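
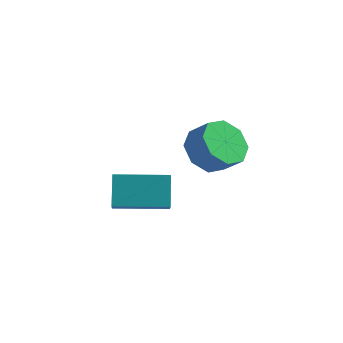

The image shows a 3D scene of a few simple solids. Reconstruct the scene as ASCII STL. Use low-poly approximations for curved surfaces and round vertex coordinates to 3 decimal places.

solid 
facet normal -0.730 0.087 -0.678
outer loop
vertex 3.734 1.348 -0.572
vertex 3.169 0.646 -0.053
vertex 3.264 1.681 -0.023
endloop
endfacet
facet normal 0.343 0.904 -0.255
outer loop
vertex 3.734 1.348 -0.572
vertex 3.264 1.681 -0.023
vertex 4.516 1.256 0.153
endloop
endfacet
facet normal 0.343 0.904 -0.254
outer loop
vertex 4.516 1.256 0.153
vertex 3.264 1.681 -0.023
vertex 4.045 1.589 0.702
endloop
endfacet
facet normal 0.730 -0.085 0.678
outer loop
vertex 4.516 1.256 0.153
vertex 4.045 1.589 0.702
vertex 3.951 0.554 0.673
endloop
endfacet
facet normal -0.730 0.087 -0.678
outer loop
vertex 3.264 1.681 -0.023
vertex 3.169 0.646 -0.053
vertex 2.738 1.408 0.508
endloop
endfacet
facet normal -0.175 0.935 0.307
outer loop
vertex 3.264 1.681 -0.023
vertex 2.738 1.408 0.508
vertex 4.045 1.589 0.702
endloop
endfacet
facet normal -0.175 0.935 0.307
outer loop
vertex 4.045 1.589 0.702
vertex 2.738 1.408 0.508
vertex 3.519 1.316 1.234
endloop
endfacet
facet normal 0.730 -0.085 0.678
outer loop
vertex 4.045 1.589 0.702
vertex 3.519 1.316 1.234
vertex 3.951 0.554 0.673
endloop
endfacet
facet normal -0.730 0.086 -0.678
outer loop
vertex 2.738 1.408 0.508
vertex 3.169 0.646 -0.053
vertex 2.465 0.689 0.711
endloop
endfacet
facet normal -0.591 0.419 0.689
outer loop
vertex 2.738 1.408 0.508
vertex 2.465 0.689 0.711
vertex 3.519 1.316 1.234
endloop
endfacet
facet normal -0.591 0.419 0.689
outer loop
vertex 3.519 1.316 1.234
vertex 2.465 0.689 0.711
vertex 3.246 0.597 1.437
endloop
endfacet
facet normal 0.730 -0.086 0.678
outer loop
vertex 3.519 1.316 1.234
vertex 3.246 0.597 1.437
vertex 3.951 0.554 0.673
endloop
endfacet
facet normal -0.730 0.086 -0.678
outer loop
vertex 2.465 0.689 0.711
vertex 3.169 0.646 -0.053
vertex 2.604 -0.056 0.467
endloop
endfacet
facet normal -0.661 -0.342 0.668
outer loop
vertex 2.465 0.689 0.711
vertex 2.604 -0.056 0.467
vertex 3.246 0.597 1.437
endloop
endfacet
facet normal -0.660 -0.344 0.668
outer loop
vertex 3.246 0.597 1.437
vertex 2.604 -0.056 0.467
vertex 3.386 -0.148 1.192
endloop
endfacet
facet normal 0.730 -0.086 0.678
outer loop
vertex 3.246 0.597 1.437
vertex 3.386 -0.148 1.192
vertex 3.951 0.554 0.673
endloop
endfacet
facet normal -0.730 0.085 -0.678
outer loop
vertex 2.604 -0.056 0.467
vertex 3.169 0.646 -0.053
vertex 3.075 -0.389 -0.082
endloop
endfacet
facet normal -0.343 -0.904 0.255
outer loop
vertex 2.604 -0.056 0.467
vertex 3.075 -0.389 -0.082
vertex 3.386 -0.148 1.192
endloop
endfacet
facet normal -0.343 -0.904 0.255
outer loop
vertex 3.386 -0.148 1.192
vertex 3.075 -0.389 -0.082
vertex 3.856 -0.481 0.643
endloop
endfacet
facet normal 0.730 -0.087 0.678
outer loop
vertex 3.386 -0.148 1.192
vertex 3.856 -0.481 0.643
vertex 3.951 0.554 0.673
endloop
endfacet
facet normal -0.730 0.085 -0.678
outer loop
vertex 3.075 -0.389 -0.082
vertex 3.169 0.646 -0.053
vertex 3.601 -0.116 -0.614
endloop
endfacet
facet normal 0.175 -0.935 -0.307
outer loop
vertex 3.075 -0.389 -0.082
vertex 3.601 -0.116 -0.614
vertex 3.856 -0.481 0.643
endloop
endfacet
facet normal 0.175 -0.935 -0.307
outer loop
vertex 3.856 -0.481 0.643
vertex 3.601 -0.116 -0.614
vertex 4.382 -0.208 0.112
endloop
endfacet
facet normal 0.730 -0.087 0.678
outer loop
vertex 3.856 -0.481 0.643
vertex 4.382 -0.208 0.112
vertex 3.951 0.554 0.673
endloop
endfacet
facet normal -0.730 0.086 -0.678
outer loop
vertex 3.601 -0.116 -0.614
vertex 3.169 0.646 -0.053
vertex 3.874 0.603 -0.817
endloop
endfacet
facet normal 0.591 -0.419 -0.689
outer loop
vertex 3.601 -0.116 -0.614
vertex 3.874 0.603 -0.817
vertex 4.382 -0.208 0.112
endloop
endfacet
facet normal 0.591 -0.419 -0.689
outer loop
vertex 4.382 -0.208 0.112
vertex 3.874 0.603 -0.817
vertex 4.655 0.511 -0.091
endloop
endfacet
facet normal 0.730 -0.086 0.678
outer loop
vertex 4.382 -0.208 0.112
vertex 4.655 0.511 -0.091
vertex 3.951 0.554 0.673
endloop
endfacet
facet normal -0.730 0.086 -0.678
outer loop
vertex 3.874 0.603 -0.817
vertex 3.169 0.646 -0.053
vertex 3.734 1.348 -0.572
endloop
endfacet
facet normal 0.661 0.344 -0.667
outer loop
vertex 3.874 0.603 -0.817
vertex 3.734 1.348 -0.572
vertex 4.655 0.511 -0.091
endloop
endfacet
facet normal 0.660 0.342 -0.669
outer loop
vertex 4.655 0.511 -0.091
vertex 3.734 1.348 -0.572
vertex 4.516 1.256 0.153
endloop
endfacet
facet normal 0.730 -0.086 0.678
outer loop
vertex 4.655 0.511 -0.091
vertex 4.516 1.256 0.153
vertex 3.951 0.554 0.673
endloop
endfacet
facet normal -0.894 -0.448 0.022
outer loop
vertex 1.887 -4.121 -0.373
vertex 1.526 -3.351 0.65
vertex 1.465 -3.316 -1.127
endloop
endfacet
facet normal 0.271 -0.578 -0.769
outer loop
vertex 3.234 -2.429 -1.17
vertex 1.887 -4.121 -0.373
vertex 1.465 -3.316 -1.127
endloop
endfacet
facet normal -0.894 -0.449 0.022
outer loop
vertex 1.465 -3.316 -1.127
vertex 1.526 -3.351 0.65
vertex 1.104 -2.547 -0.103
endloop
endfacet
facet normal -0.357 0.682 -0.638
outer loop
vertex 1.104 -2.547 -0.103
vertex 3.234 -2.429 -1.17
vertex 1.465 -3.316 -1.127
endloop
endfacet
facet normal 0.357 -0.681 0.639
outer loop
vertex 1.887 -4.121 -0.373
vertex 3.295 -2.464 0.607
vertex 1.526 -3.351 0.65
endloop
endfacet
facet normal 0.271 -0.578 -0.769
outer loop
vertex 3.656 -3.233 -0.417
vertex 1.887 -4.121 -0.373
vertex 3.234 -2.429 -1.17
endloop
endfacet
facet normal 0.358 -0.682 0.638
outer loop
vertex 3.656 -3.233 -0.417
vertex 3.295 -2.464 0.607
vertex 1.887 -4.121 -0.373
endloop
endfacet
facet normal -0.271 0.578 0.769
outer loop
vertex 1.526 -3.351 0.65
vertex 3.295 -2.464 0.607
vertex 1.104 -2.547 -0.103
endloop
endfacet
facet normal -0.358 0.681 -0.639
outer loop
vertex 2.873 -1.659 -0.147
vertex 3.234 -2.429 -1.17
vertex 1.104 -2.547 -0.103
endloop
endfacet
facet normal -0.271 0.578 0.769
outer loop
vertex 1.104 -2.547 -0.103
vertex 3.295 -2.464 0.607
vertex 2.873 -1.659 -0.147
endloop
endfacet
facet normal 0.894 0.448 -0.022
outer loop
vertex 2.873 -1.659 -0.147
vertex 3.656 -3.233 -0.417
vertex 3.234 -2.429 -1.17
endloop
endfacet
facet normal 0.894 0.448 -0.022
outer loop
vertex 3.295 -2.464 0.607
vertex 3.656 -3.233 -0.417
vertex 2.873 -1.659 -0.147
endloop
endfacet

endsolid


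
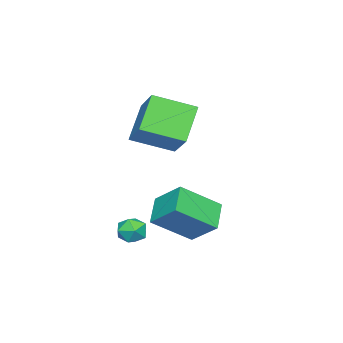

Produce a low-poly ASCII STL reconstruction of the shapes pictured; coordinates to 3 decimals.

solid 
facet normal -0.683 -0.071 0.727
outer loop
vertex -1.216 -4.326 3.424
vertex -0.132 -3.258 4.546
vertex -2.121 -2.681 2.734
endloop
endfacet
facet normal -0.574 -0.565 -0.593
outer loop
vertex -0.768 -2.542 1.294
vertex -1.216 -4.326 3.424
vertex -2.121 -2.681 2.734
endloop
endfacet
facet normal -0.683 -0.070 0.727
outer loop
vertex -2.121 -2.681 2.734
vertex -0.132 -3.258 4.546
vertex -1.037 -1.614 3.855
endloop
endfacet
facet normal -0.452 0.822 -0.345
outer loop
vertex -1.037 -1.614 3.855
vertex -0.768 -2.542 1.294
vertex -2.121 -2.681 2.734
endloop
endfacet
facet normal 0.452 -0.822 0.346
outer loop
vertex -1.216 -4.326 3.424
vertex 1.221 -3.119 3.106
vertex -0.132 -3.258 4.546
endloop
endfacet
facet normal -0.573 -0.565 -0.594
outer loop
vertex 0.137 -4.186 1.985
vertex -1.216 -4.326 3.424
vertex -0.768 -2.542 1.294
endloop
endfacet
facet normal 0.452 -0.822 0.345
outer loop
vertex 0.137 -4.186 1.985
vertex 1.221 -3.119 3.106
vertex -1.216 -4.326 3.424
endloop
endfacet
facet normal 0.573 0.565 0.593
outer loop
vertex -0.132 -3.258 4.546
vertex 1.221 -3.119 3.106
vertex -1.037 -1.614 3.855
endloop
endfacet
facet normal -0.452 0.822 -0.345
outer loop
vertex 0.316 -1.474 2.416
vertex -0.768 -2.542 1.294
vertex -1.037 -1.614 3.855
endloop
endfacet
facet normal 0.573 0.564 0.594
outer loop
vertex -1.037 -1.614 3.855
vertex 1.221 -3.119 3.106
vertex 0.316 -1.474 2.416
endloop
endfacet
facet normal 0.683 0.070 -0.727
outer loop
vertex 0.316 -1.474 2.416
vertex 0.137 -4.186 1.985
vertex -0.768 -2.542 1.294
endloop
endfacet
facet normal 0.683 0.071 -0.727
outer loop
vertex 1.221 -3.119 3.106
vertex 0.137 -4.186 1.985
vertex 0.316 -1.474 2.416
endloop
endfacet
facet normal 0.216 0.947 0.238
outer loop
vertex 3.496 -1.644 -1.722
vertex 3.258 -1.757 -1.057
vertex 3.945 -1.874 -1.215
endloop
endfacet
facet normal 0.659 0.704 -0.264
outer loop
vertex 3.496 -1.644 -1.722
vertex 3.945 -1.874 -1.215
vertex 3.977 -2.151 -1.873
endloop
endfacet
facet normal 0.266 0.498 -0.825
outer loop
vertex 3.496 -1.644 -1.722
vertex 3.977 -2.151 -1.873
vertex 3.308 -2.206 -2.122
endloop
endfacet
facet normal -0.421 0.615 -0.666
outer loop
vertex 3.496 -1.644 -1.722
vertex 3.308 -2.206 -2.122
vertex 2.864 -1.963 -1.617
endloop
endfacet
facet normal -0.452 0.892 -0.010
outer loop
vertex 3.496 -1.644 -1.722
vertex 2.864 -1.963 -1.617
vertex 3.258 -1.757 -1.057
endloop
endfacet
facet normal 0.992 0.129 -0.006
outer loop
vertex 3.977 -2.151 -1.873
vertex 3.945 -1.874 -1.215
vertex 4.036 -2.577 -1.303
endloop
endfacet
facet normal 0.275 0.522 0.808
outer loop
vertex 3.945 -1.874 -1.215
vertex 3.258 -1.757 -1.057
vertex 3.592 -2.334 -0.798
endloop
endfacet
facet normal -0.804 0.433 0.407
outer loop
vertex 3.258 -1.757 -1.057
vertex 2.864 -1.963 -1.617
vertex 2.923 -2.389 -1.047
endloop
endfacet
facet normal -0.755 -0.016 -0.656
outer loop
vertex 2.864 -1.963 -1.617
vertex 3.308 -2.206 -2.122
vertex 2.955 -2.666 -1.705
endloop
endfacet
facet normal 0.356 -0.203 -0.912
outer loop
vertex 3.308 -2.206 -2.122
vertex 3.977 -2.151 -1.873
vertex 3.642 -2.783 -1.863
endloop
endfacet
facet normal 0.421 -0.615 0.666
outer loop
vertex 3.404 -2.896 -1.198
vertex 4.036 -2.577 -1.303
vertex 3.592 -2.334 -0.798
endloop
endfacet
facet normal -0.266 -0.498 0.825
outer loop
vertex 3.404 -2.896 -1.198
vertex 3.592 -2.334 -0.798
vertex 2.923 -2.389 -1.047
endloop
endfacet
facet normal -0.659 -0.704 0.264
outer loop
vertex 3.404 -2.896 -1.198
vertex 2.923 -2.389 -1.047
vertex 2.955 -2.666 -1.705
endloop
endfacet
facet normal -0.216 -0.947 -0.238
outer loop
vertex 3.404 -2.896 -1.198
vertex 2.955 -2.666 -1.705
vertex 3.642 -2.783 -1.863
endloop
endfacet
facet normal 0.452 -0.892 0.010
outer loop
vertex 3.404 -2.896 -1.198
vertex 3.642 -2.783 -1.863
vertex 4.036 -2.577 -1.303
endloop
endfacet
facet normal 0.755 0.016 0.656
outer loop
vertex 3.592 -2.334 -0.798
vertex 4.036 -2.577 -1.303
vertex 3.945 -1.874 -1.215
endloop
endfacet
facet normal -0.356 0.203 0.912
outer loop
vertex 2.923 -2.389 -1.047
vertex 3.592 -2.334 -0.798
vertex 3.258 -1.757 -1.057
endloop
endfacet
facet normal -0.992 -0.129 0.006
outer loop
vertex 2.955 -2.666 -1.705
vertex 2.923 -2.389 -1.047
vertex 2.864 -1.963 -1.617
endloop
endfacet
facet normal -0.275 -0.522 -0.808
outer loop
vertex 3.642 -2.783 -1.863
vertex 2.955 -2.666 -1.705
vertex 3.308 -2.206 -2.122
endloop
endfacet
facet normal 0.804 -0.433 -0.407
outer loop
vertex 4.036 -2.577 -1.303
vertex 3.642 -2.783 -1.863
vertex 3.977 -2.151 -1.873
endloop
endfacet
facet normal -0.805 -0.263 0.532
outer loop
vertex 2.833 -0.465 1.04
vertex 1.65 0.748 -0.149
vertex 2.575 -1.699 0.039
endloop
endfacet
facet normal 0.571 -0.586 0.575
outer loop
vertex 3.71 -1.328 -0.711
vertex 2.833 -0.465 1.04
vertex 2.575 -1.699 0.039
endloop
endfacet
facet normal -0.805 -0.263 0.532
outer loop
vertex 2.575 -1.699 0.039
vertex 1.65 0.748 -0.149
vertex 1.392 -0.486 -1.15
endloop
endfacet
facet normal -0.161 -0.766 -0.622
outer loop
vertex 1.392 -0.486 -1.15
vertex 3.71 -1.328 -0.711
vertex 2.575 -1.699 0.039
endloop
endfacet
facet normal 0.161 0.766 0.622
outer loop
vertex 2.833 -0.465 1.04
vertex 2.785 1.119 -0.899
vertex 1.65 0.748 -0.149
endloop
endfacet
facet normal 0.571 -0.586 0.575
outer loop
vertex 3.968 -0.094 0.29
vertex 2.833 -0.465 1.04
vertex 3.71 -1.328 -0.711
endloop
endfacet
facet normal 0.161 0.766 0.622
outer loop
vertex 3.968 -0.094 0.29
vertex 2.785 1.119 -0.899
vertex 2.833 -0.465 1.04
endloop
endfacet
facet normal -0.571 0.586 -0.575
outer loop
vertex 1.65 0.748 -0.149
vertex 2.785 1.119 -0.899
vertex 1.392 -0.486 -1.15
endloop
endfacet
facet normal -0.161 -0.766 -0.622
outer loop
vertex 2.527 -0.115 -1.9
vertex 3.71 -1.328 -0.711
vertex 1.392 -0.486 -1.15
endloop
endfacet
facet normal -0.571 0.586 -0.575
outer loop
vertex 1.392 -0.486 -1.15
vertex 2.785 1.119 -0.899
vertex 2.527 -0.115 -1.9
endloop
endfacet
facet normal 0.805 0.263 -0.532
outer loop
vertex 2.527 -0.115 -1.9
vertex 3.968 -0.094 0.29
vertex 3.71 -1.328 -0.711
endloop
endfacet
facet normal 0.805 0.263 -0.532
outer loop
vertex 2.785 1.119 -0.899
vertex 3.968 -0.094 0.29
vertex 2.527 -0.115 -1.9
endloop
endfacet

endsolid


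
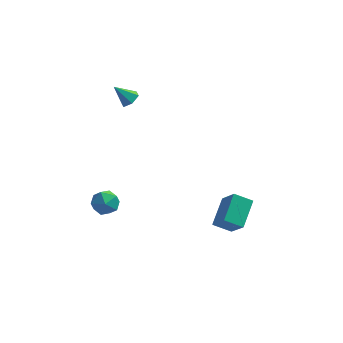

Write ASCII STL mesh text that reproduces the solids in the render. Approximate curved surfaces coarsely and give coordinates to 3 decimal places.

solid 
facet normal 0.644 0.101 -0.758
outer loop
vertex -2.785 3.031 2.197
vertex -3.244 3.082 1.814
vertex -3.015 3.572 2.074
endloop
endfacet
facet normal 0.359 0.349 0.865
outer loop
vertex -2.785 3.031 2.197
vertex -3.015 3.572 2.074
vertex -4.036 2.958 2.746
endloop
endfacet
facet normal 0.645 0.101 -0.758
outer loop
vertex -3.015 3.572 2.074
vertex -3.244 3.082 1.814
vertex -3.473 3.623 1.691
endloop
endfacet
facet normal -0.251 0.874 0.417
outer loop
vertex -3.015 3.572 2.074
vertex -3.473 3.623 1.691
vertex -4.036 2.958 2.746
endloop
endfacet
facet normal 0.644 0.100 -0.758
outer loop
vertex -3.473 3.623 1.691
vertex -3.244 3.082 1.814
vertex -3.703 3.133 1.431
endloop
endfacet
facet normal -0.861 0.485 -0.153
outer loop
vertex -3.473 3.623 1.691
vertex -3.703 3.133 1.431
vertex -4.036 2.958 2.746
endloop
endfacet
facet normal 0.644 0.101 -0.758
outer loop
vertex -3.703 3.133 1.431
vertex -3.244 3.082 1.814
vertex -3.473 2.592 1.554
endloop
endfacet
facet normal -0.861 -0.428 -0.275
outer loop
vertex -3.703 3.133 1.431
vertex -3.473 2.592 1.554
vertex -4.036 2.958 2.746
endloop
endfacet
facet normal 0.644 0.101 -0.758
outer loop
vertex -3.473 2.592 1.554
vertex -3.244 3.082 1.814
vertex -3.014 2.542 1.937
endloop
endfacet
facet normal -0.249 -0.953 0.175
outer loop
vertex -3.473 2.592 1.554
vertex -3.014 2.542 1.937
vertex -4.036 2.958 2.746
endloop
endfacet
facet normal 0.644 0.102 -0.758
outer loop
vertex -3.014 2.542 1.937
vertex -3.244 3.082 1.814
vertex -2.785 3.031 2.197
endloop
endfacet
facet normal 0.359 -0.564 0.744
outer loop
vertex -3.014 2.542 1.937
vertex -2.785 3.031 2.197
vertex -4.036 2.958 2.746
endloop
endfacet
facet normal -0.875 -0.123 0.467
outer loop
vertex 2.889 -1.72 -0.672
vertex 2.204 -0.991 -1.763
vertex 2.657 -3.159 -1.487
endloop
endfacet
facet normal 0.463 -0.492 0.737
outer loop
vertex 3.576 -3.029 -1.977
vertex 2.889 -1.72 -0.672
vertex 2.657 -3.159 -1.487
endloop
endfacet
facet normal -0.875 -0.123 0.467
outer loop
vertex 2.657 -3.159 -1.487
vertex 2.204 -0.991 -1.763
vertex 1.972 -2.43 -2.578
endloop
endfacet
facet normal -0.139 -0.861 -0.489
outer loop
vertex 1.972 -2.43 -2.578
vertex 3.576 -3.029 -1.977
vertex 2.657 -3.159 -1.487
endloop
endfacet
facet normal 0.139 0.861 0.489
outer loop
vertex 2.889 -1.72 -0.672
vertex 3.123 -0.861 -2.253
vertex 2.204 -0.991 -1.763
endloop
endfacet
facet normal 0.463 -0.492 0.737
outer loop
vertex 3.808 -1.59 -1.162
vertex 2.889 -1.72 -0.672
vertex 3.576 -3.029 -1.977
endloop
endfacet
facet normal 0.139 0.861 0.489
outer loop
vertex 3.808 -1.59 -1.162
vertex 3.123 -0.861 -2.253
vertex 2.889 -1.72 -0.672
endloop
endfacet
facet normal -0.463 0.492 -0.737
outer loop
vertex 2.204 -0.991 -1.763
vertex 3.123 -0.861 -2.253
vertex 1.972 -2.43 -2.578
endloop
endfacet
facet normal -0.139 -0.861 -0.489
outer loop
vertex 2.891 -2.3 -3.068
vertex 3.576 -3.029 -1.977
vertex 1.972 -2.43 -2.578
endloop
endfacet
facet normal -0.463 0.492 -0.737
outer loop
vertex 1.972 -2.43 -2.578
vertex 3.123 -0.861 -2.253
vertex 2.891 -2.3 -3.068
endloop
endfacet
facet normal 0.875 0.123 -0.467
outer loop
vertex 2.891 -2.3 -3.068
vertex 3.808 -1.59 -1.162
vertex 3.576 -3.029 -1.977
endloop
endfacet
facet normal 0.875 0.123 -0.467
outer loop
vertex 3.123 -0.861 -2.253
vertex 3.808 -1.59 -1.162
vertex 2.891 -2.3 -3.068
endloop
endfacet
facet normal -0.408 0.912 0.033
outer loop
vertex -3.934 0.114 -3.919
vertex -4.465 -0.145 -3.32
vertex -3.719 0.181 -3.109
endloop
endfacet
facet normal 0.281 0.948 -0.153
outer loop
vertex -3.934 0.114 -3.919
vertex -3.719 0.181 -3.109
vertex -3.153 -0.078 -3.675
endloop
endfacet
facet normal 0.369 0.557 -0.744
outer loop
vertex -3.934 0.114 -3.919
vertex -3.153 -0.078 -3.675
vertex -3.549 -0.564 -4.235
endloop
endfacet
facet normal -0.263 0.281 -0.923
outer loop
vertex -3.934 0.114 -3.919
vertex -3.549 -0.564 -4.235
vertex -4.36 -0.605 -4.016
endloop
endfacet
facet normal -0.744 0.500 -0.443
outer loop
vertex -3.934 0.114 -3.919
vertex -4.36 -0.605 -4.016
vertex -4.465 -0.145 -3.32
endloop
endfacet
facet normal 0.665 0.650 0.368
outer loop
vertex -3.153 -0.078 -3.675
vertex -3.719 0.181 -3.109
vertex -3.2 -0.455 -2.924
endloop
endfacet
facet normal -0.448 0.593 0.669
outer loop
vertex -3.719 0.181 -3.109
vertex -4.465 -0.145 -3.32
vertex -4.011 -0.496 -2.705
endloop
endfacet
facet normal -0.992 -0.075 -0.100
outer loop
vertex -4.465 -0.145 -3.32
vertex -4.36 -0.605 -4.016
vertex -4.407 -0.982 -3.265
endloop
endfacet
facet normal -0.215 -0.430 -0.877
outer loop
vertex -4.36 -0.605 -4.016
vertex -3.549 -0.564 -4.235
vertex -3.841 -1.241 -3.831
endloop
endfacet
facet normal 0.809 0.017 -0.587
outer loop
vertex -3.549 -0.564 -4.235
vertex -3.153 -0.078 -3.675
vertex -3.095 -0.915 -3.62
endloop
endfacet
facet normal 0.263 -0.281 0.923
outer loop
vertex -3.626 -1.174 -3.021
vertex -3.2 -0.455 -2.924
vertex -4.011 -0.496 -2.705
endloop
endfacet
facet normal -0.369 -0.557 0.744
outer loop
vertex -3.626 -1.174 -3.021
vertex -4.011 -0.496 -2.705
vertex -4.407 -0.982 -3.265
endloop
endfacet
facet normal -0.281 -0.948 0.153
outer loop
vertex -3.626 -1.174 -3.021
vertex -4.407 -0.982 -3.265
vertex -3.841 -1.241 -3.831
endloop
endfacet
facet normal 0.408 -0.912 -0.033
outer loop
vertex -3.626 -1.174 -3.021
vertex -3.841 -1.241 -3.831
vertex -3.095 -0.915 -3.62
endloop
endfacet
facet normal 0.744 -0.500 0.443
outer loop
vertex -3.626 -1.174 -3.021
vertex -3.095 -0.915 -3.62
vertex -3.2 -0.455 -2.924
endloop
endfacet
facet normal 0.215 0.430 0.877
outer loop
vertex -4.011 -0.496 -2.705
vertex -3.2 -0.455 -2.924
vertex -3.719 0.181 -3.109
endloop
endfacet
facet normal -0.809 -0.017 0.587
outer loop
vertex -4.407 -0.982 -3.265
vertex -4.011 -0.496 -2.705
vertex -4.465 -0.145 -3.32
endloop
endfacet
facet normal -0.665 -0.650 -0.368
outer loop
vertex -3.841 -1.241 -3.831
vertex -4.407 -0.982 -3.265
vertex -4.36 -0.605 -4.016
endloop
endfacet
facet normal 0.448 -0.593 -0.669
outer loop
vertex -3.095 -0.915 -3.62
vertex -3.841 -1.241 -3.831
vertex -3.549 -0.564 -4.235
endloop
endfacet
facet normal 0.992 0.075 0.100
outer loop
vertex -3.2 -0.455 -2.924
vertex -3.095 -0.915 -3.62
vertex -3.153 -0.078 -3.675
endloop
endfacet

endsolid


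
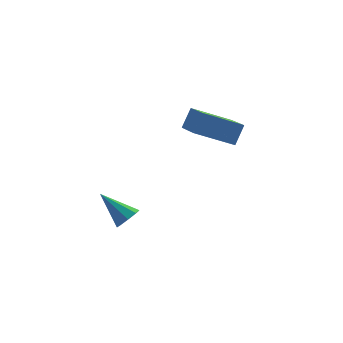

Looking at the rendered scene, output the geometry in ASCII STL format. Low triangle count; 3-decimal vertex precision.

solid 
facet normal 0.432 -0.668 -0.606
outer loop
vertex -2.718 -2.909 -1.972
vertex -3.334 -2.936 -2.381
vertex -2.717 -2.528 -2.391
endloop
endfacet
facet normal 0.716 0.516 0.470
outer loop
vertex -2.718 -2.909 -1.972
vertex -2.717 -2.528 -2.391
vertex -4.206 -1.584 -1.159
endloop
endfacet
facet normal 0.433 -0.669 -0.604
outer loop
vertex -2.717 -2.528 -2.391
vertex -3.334 -2.936 -2.381
vertex -3.077 -2.387 -2.805
endloop
endfacet
facet normal 0.467 0.878 -0.108
outer loop
vertex -2.717 -2.528 -2.391
vertex -3.077 -2.387 -2.805
vertex -4.206 -1.584 -1.159
endloop
endfacet
facet normal 0.431 -0.669 -0.605
outer loop
vertex -3.077 -2.387 -2.805
vertex -3.334 -2.936 -2.381
vertex -3.588 -2.567 -2.97
endloop
endfacet
facet normal -0.136 0.851 -0.508
outer loop
vertex -3.077 -2.387 -2.805
vertex -3.588 -2.567 -2.97
vertex -4.206 -1.584 -1.159
endloop
endfacet
facet normal 0.431 -0.669 -0.605
outer loop
vertex -3.588 -2.567 -2.97
vertex -3.334 -2.936 -2.381
vertex -3.95 -2.963 -2.79
endloop
endfacet
facet normal -0.741 0.451 -0.498
outer loop
vertex -3.588 -2.567 -2.97
vertex -3.95 -2.963 -2.79
vertex -4.206 -1.584 -1.159
endloop
endfacet
facet normal 0.431 -0.669 -0.605
outer loop
vertex -3.95 -2.963 -2.79
vertex -3.334 -2.936 -2.381
vertex -3.952 -3.343 -2.371
endloop
endfacet
facet normal -0.993 -0.086 -0.083
outer loop
vertex -3.95 -2.963 -2.79
vertex -3.952 -3.343 -2.371
vertex -4.206 -1.584 -1.159
endloop
endfacet
facet normal 0.431 -0.670 -0.605
outer loop
vertex -3.952 -3.343 -2.371
vertex -3.334 -2.936 -2.381
vertex -3.592 -3.485 -1.957
endloop
endfacet
facet normal -0.745 -0.448 0.494
outer loop
vertex -3.952 -3.343 -2.371
vertex -3.592 -3.485 -1.957
vertex -4.206 -1.584 -1.159
endloop
endfacet
facet normal 0.431 -0.670 -0.605
outer loop
vertex -3.592 -3.485 -1.957
vertex -3.334 -2.936 -2.381
vertex -3.081 -3.305 -1.792
endloop
endfacet
facet normal -0.141 -0.422 0.896
outer loop
vertex -3.592 -3.485 -1.957
vertex -3.081 -3.305 -1.792
vertex -4.206 -1.584 -1.159
endloop
endfacet
facet normal 0.431 -0.670 -0.605
outer loop
vertex -3.081 -3.305 -1.792
vertex -3.334 -2.936 -2.381
vertex -2.718 -2.909 -1.972
endloop
endfacet
facet normal 0.464 -0.023 0.886
outer loop
vertex -3.081 -3.305 -1.792
vertex -2.718 -2.909 -1.972
vertex -4.206 -1.584 -1.159
endloop
endfacet
facet normal -0.832 0.356 0.426
outer loop
vertex 0.025 -4.234 5.125
vertex 0.374 -2.282 4.173
vertex -0.635 -4.597 4.14
endloop
endfacet
facet normal -0.159 -0.887 0.433
outer loop
vertex 1.186 -5.378 3.207
vertex 0.025 -4.234 5.125
vertex -0.635 -4.597 4.14
endloop
endfacet
facet normal -0.832 0.356 0.426
outer loop
vertex -0.635 -4.597 4.14
vertex 0.374 -2.282 4.173
vertex -0.286 -2.645 3.188
endloop
endfacet
facet normal -0.532 -0.292 -0.794
outer loop
vertex -0.286 -2.645 3.188
vertex 1.186 -5.378 3.207
vertex -0.635 -4.597 4.14
endloop
endfacet
facet normal 0.532 0.292 0.794
outer loop
vertex 0.025 -4.234 5.125
vertex 2.195 -3.063 3.24
vertex 0.374 -2.282 4.173
endloop
endfacet
facet normal -0.159 -0.887 0.433
outer loop
vertex 1.846 -5.015 4.192
vertex 0.025 -4.234 5.125
vertex 1.186 -5.378 3.207
endloop
endfacet
facet normal 0.532 0.292 0.794
outer loop
vertex 1.846 -5.015 4.192
vertex 2.195 -3.063 3.24
vertex 0.025 -4.234 5.125
endloop
endfacet
facet normal 0.159 0.887 -0.433
outer loop
vertex 0.374 -2.282 4.173
vertex 2.195 -3.063 3.24
vertex -0.286 -2.645 3.188
endloop
endfacet
facet normal -0.532 -0.292 -0.794
outer loop
vertex 1.535 -3.426 2.255
vertex 1.186 -5.378 3.207
vertex -0.286 -2.645 3.188
endloop
endfacet
facet normal 0.159 0.887 -0.433
outer loop
vertex -0.286 -2.645 3.188
vertex 2.195 -3.063 3.24
vertex 1.535 -3.426 2.255
endloop
endfacet
facet normal 0.832 -0.356 -0.426
outer loop
vertex 1.535 -3.426 2.255
vertex 1.846 -5.015 4.192
vertex 1.186 -5.378 3.207
endloop
endfacet
facet normal 0.832 -0.356 -0.426
outer loop
vertex 2.195 -3.063 3.24
vertex 1.846 -5.015 4.192
vertex 1.535 -3.426 2.255
endloop
endfacet

endsolid


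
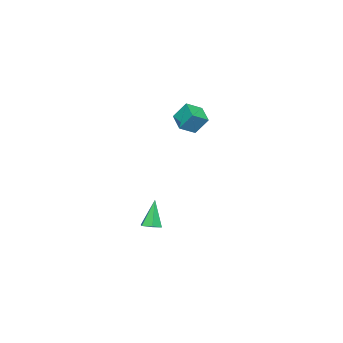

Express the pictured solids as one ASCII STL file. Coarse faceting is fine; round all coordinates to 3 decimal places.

solid 
facet normal -0.751 0.475 -0.460
outer loop
vertex 1.115 -1.052 2.543
vertex 1.833 -0.307 2.14
vertex 1.262 -1.667 1.668
endloop
endfacet
facet normal -0.647 -0.671 0.363
outer loop
vertex 1.967 -2.113 2.1
vertex 1.115 -1.052 2.543
vertex 1.262 -1.667 1.668
endloop
endfacet
facet normal -0.751 0.475 -0.460
outer loop
vertex 1.262 -1.667 1.668
vertex 1.833 -0.307 2.14
vertex 1.98 -0.922 1.265
endloop
endfacet
facet normal 0.136 -0.570 -0.810
outer loop
vertex 1.98 -0.922 1.265
vertex 1.967 -2.113 2.1
vertex 1.262 -1.667 1.668
endloop
endfacet
facet normal -0.136 0.570 0.810
outer loop
vertex 1.115 -1.052 2.543
vertex 2.538 -0.753 2.572
vertex 1.833 -0.307 2.14
endloop
endfacet
facet normal -0.647 -0.671 0.363
outer loop
vertex 1.82 -1.498 2.975
vertex 1.115 -1.052 2.543
vertex 1.967 -2.113 2.1
endloop
endfacet
facet normal -0.136 0.570 0.810
outer loop
vertex 1.82 -1.498 2.975
vertex 2.538 -0.753 2.572
vertex 1.115 -1.052 2.543
endloop
endfacet
facet normal 0.647 0.671 -0.363
outer loop
vertex 1.833 -0.307 2.14
vertex 2.538 -0.753 2.572
vertex 1.98 -0.922 1.265
endloop
endfacet
facet normal 0.136 -0.570 -0.810
outer loop
vertex 2.685 -1.368 1.697
vertex 1.967 -2.113 2.1
vertex 1.98 -0.922 1.265
endloop
endfacet
facet normal 0.647 0.671 -0.363
outer loop
vertex 1.98 -0.922 1.265
vertex 2.538 -0.753 2.572
vertex 2.685 -1.368 1.697
endloop
endfacet
facet normal 0.751 -0.475 0.460
outer loop
vertex 2.685 -1.368 1.697
vertex 1.82 -1.498 2.975
vertex 1.967 -2.113 2.1
endloop
endfacet
facet normal 0.751 -0.475 0.460
outer loop
vertex 2.538 -0.753 2.572
vertex 1.82 -1.498 2.975
vertex 2.685 -1.368 1.697
endloop
endfacet
facet normal 0.342 0.075 -0.937
outer loop
vertex 3.73 -2.196 -4.436
vertex 3.321 -2.502 -4.61
vertex 3.266 -1.965 -4.587
endloop
endfacet
facet normal 0.268 0.843 0.467
outer loop
vertex 3.73 -2.196 -4.436
vertex 3.266 -1.965 -4.587
vertex 2.779 -2.618 -3.13
endloop
endfacet
facet normal 0.342 0.075 -0.937
outer loop
vertex 3.266 -1.965 -4.587
vertex 3.321 -2.502 -4.61
vertex 2.857 -2.27 -4.761
endloop
endfacet
facet normal -0.628 0.766 0.133
outer loop
vertex 3.266 -1.965 -4.587
vertex 2.857 -2.27 -4.761
vertex 2.779 -2.618 -3.13
endloop
endfacet
facet normal 0.342 0.075 -0.937
outer loop
vertex 2.857 -2.27 -4.761
vertex 3.321 -2.502 -4.61
vertex 2.911 -2.807 -4.784
endloop
endfacet
facet normal -0.993 -0.097 -0.068
outer loop
vertex 2.857 -2.27 -4.761
vertex 2.911 -2.807 -4.784
vertex 2.779 -2.618 -3.13
endloop
endfacet
facet normal 0.343 0.073 -0.936
outer loop
vertex 2.911 -2.807 -4.784
vertex 3.321 -2.502 -4.61
vertex 3.375 -3.038 -4.632
endloop
endfacet
facet normal -0.462 -0.885 0.064
outer loop
vertex 2.911 -2.807 -4.784
vertex 3.375 -3.038 -4.632
vertex 2.779 -2.618 -3.13
endloop
endfacet
facet normal 0.341 0.073 -0.937
outer loop
vertex 3.375 -3.038 -4.632
vertex 3.321 -2.502 -4.61
vertex 3.785 -2.733 -4.459
endloop
endfacet
facet normal 0.433 -0.808 0.398
outer loop
vertex 3.375 -3.038 -4.632
vertex 3.785 -2.733 -4.459
vertex 2.779 -2.618 -3.13
endloop
endfacet
facet normal 0.342 0.075 -0.937
outer loop
vertex 3.785 -2.733 -4.459
vertex 3.321 -2.502 -4.61
vertex 3.73 -2.196 -4.436
endloop
endfacet
facet normal 0.798 0.056 0.600
outer loop
vertex 3.785 -2.733 -4.459
vertex 3.73 -2.196 -4.436
vertex 2.779 -2.618 -3.13
endloop
endfacet

endsolid


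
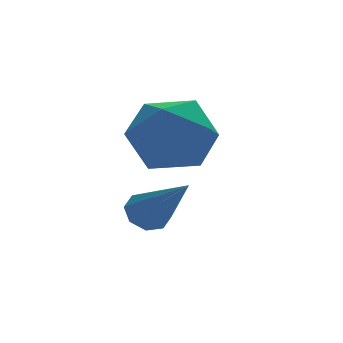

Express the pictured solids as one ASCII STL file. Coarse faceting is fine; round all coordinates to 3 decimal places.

solid 
facet normal -0.192 0.749 -0.634
outer loop
vertex -3.047 2.383 0.459
vertex -3.523 2.414 0.64
vertex -3.077 2.63 0.76
endloop
endfacet
facet normal 0.995 0.001 0.099
outer loop
vertex -3.047 2.383 0.459
vertex -3.077 2.63 0.76
vertex -3.177 1.066 1.78
endloop
endfacet
facet normal -0.191 0.748 -0.636
outer loop
vertex -3.077 2.63 0.76
vertex -3.523 2.414 0.64
vertex -3.368 2.751 0.99
endloop
endfacet
facet normal 0.666 0.377 0.644
outer loop
vertex -3.077 2.63 0.76
vertex -3.368 2.751 0.99
vertex -3.177 1.066 1.78
endloop
endfacet
facet normal -0.194 0.748 -0.634
outer loop
vertex -3.368 2.751 0.99
vertex -3.523 2.414 0.64
vertex -3.75 2.674 1.016
endloop
endfacet
facet normal -0.023 0.422 0.906
outer loop
vertex -3.368 2.751 0.99
vertex -3.75 2.674 1.016
vertex -3.177 1.066 1.78
endloop
endfacet
facet normal -0.192 0.749 -0.634
outer loop
vertex -3.75 2.674 1.016
vertex -3.523 2.414 0.64
vertex -3.999 2.445 0.821
endloop
endfacet
facet normal -0.673 0.108 0.732
outer loop
vertex -3.75 2.674 1.016
vertex -3.999 2.445 0.821
vertex -3.177 1.066 1.78
endloop
endfacet
facet normal -0.192 0.749 -0.634
outer loop
vertex -3.999 2.445 0.821
vertex -3.523 2.414 0.64
vertex -3.969 2.198 0.52
endloop
endfacet
facet normal -0.898 -0.380 0.223
outer loop
vertex -3.999 2.445 0.821
vertex -3.969 2.198 0.52
vertex -3.177 1.066 1.78
endloop
endfacet
facet normal -0.193 0.750 -0.633
outer loop
vertex -3.969 2.198 0.52
vertex -3.523 2.414 0.64
vertex -3.678 2.078 0.289
endloop
endfacet
facet normal -0.568 -0.757 -0.323
outer loop
vertex -3.969 2.198 0.52
vertex -3.678 2.078 0.289
vertex -3.177 1.066 1.78
endloop
endfacet
facet normal -0.193 0.750 -0.633
outer loop
vertex -3.678 2.078 0.289
vertex -3.523 2.414 0.64
vertex -3.297 2.155 0.264
endloop
endfacet
facet normal 0.124 -0.801 -0.585
outer loop
vertex -3.678 2.078 0.289
vertex -3.297 2.155 0.264
vertex -3.177 1.066 1.78
endloop
endfacet
facet normal -0.192 0.751 -0.632
outer loop
vertex -3.297 2.155 0.264
vertex -3.523 2.414 0.64
vertex -3.047 2.383 0.459
endloop
endfacet
facet normal 0.768 -0.490 -0.412
outer loop
vertex -3.297 2.155 0.264
vertex -3.047 2.383 0.459
vertex -3.177 1.066 1.78
endloop
endfacet
facet normal -0.770 0.610 0.186
outer loop
vertex -3.508 3.137 2.317
vertex -4.003 2.373 2.775
vertex -3.39 2.981 3.318
endloop
endfacet
facet normal -0.156 0.973 0.170
outer loop
vertex -3.508 3.137 2.317
vertex -3.39 2.981 3.318
vertex -2.582 3.212 2.739
endloop
endfacet
facet normal 0.144 0.871 -0.470
outer loop
vertex -3.508 3.137 2.317
vertex -2.582 3.212 2.739
vertex -2.696 2.745 1.839
endloop
endfacet
facet normal -0.284 0.446 -0.849
outer loop
vertex -3.508 3.137 2.317
vertex -2.696 2.745 1.839
vertex -3.574 2.227 1.861
endloop
endfacet
facet normal -0.850 0.284 -0.444
outer loop
vertex -3.508 3.137 2.317
vertex -3.574 2.227 1.861
vertex -4.003 2.373 2.775
endloop
endfacet
facet normal 0.277 0.694 0.664
outer loop
vertex -2.582 3.212 2.739
vertex -3.39 2.981 3.318
vertex -2.506 2.493 3.459
endloop
endfacet
facet normal -0.717 0.107 0.689
outer loop
vertex -3.39 2.981 3.318
vertex -4.003 2.373 2.775
vertex -3.384 1.975 3.481
endloop
endfacet
facet normal -0.846 -0.420 -0.330
outer loop
vertex -4.003 2.373 2.775
vertex -3.574 2.227 1.861
vertex -3.498 1.508 2.581
endloop
endfacet
facet normal 0.069 -0.159 -0.985
outer loop
vertex -3.574 2.227 1.861
vertex -2.696 2.745 1.839
vertex -2.69 1.739 2.002
endloop
endfacet
facet normal 0.763 0.529 -0.371
outer loop
vertex -2.696 2.745 1.839
vertex -2.582 3.212 2.739
vertex -2.077 2.347 2.545
endloop
endfacet
facet normal 0.284 -0.446 0.849
outer loop
vertex -2.572 1.583 3.003
vertex -2.506 2.493 3.459
vertex -3.384 1.975 3.481
endloop
endfacet
facet normal -0.144 -0.871 0.470
outer loop
vertex -2.572 1.583 3.003
vertex -3.384 1.975 3.481
vertex -3.498 1.508 2.581
endloop
endfacet
facet normal 0.156 -0.973 -0.170
outer loop
vertex -2.572 1.583 3.003
vertex -3.498 1.508 2.581
vertex -2.69 1.739 2.002
endloop
endfacet
facet normal 0.770 -0.610 -0.186
outer loop
vertex -2.572 1.583 3.003
vertex -2.69 1.739 2.002
vertex -2.077 2.347 2.545
endloop
endfacet
facet normal 0.850 -0.284 0.444
outer loop
vertex -2.572 1.583 3.003
vertex -2.077 2.347 2.545
vertex -2.506 2.493 3.459
endloop
endfacet
facet normal -0.069 0.159 0.985
outer loop
vertex -3.384 1.975 3.481
vertex -2.506 2.493 3.459
vertex -3.39 2.981 3.318
endloop
endfacet
facet normal -0.763 -0.529 0.371
outer loop
vertex -3.498 1.508 2.581
vertex -3.384 1.975 3.481
vertex -4.003 2.373 2.775
endloop
endfacet
facet normal -0.277 -0.694 -0.664
outer loop
vertex -2.69 1.739 2.002
vertex -3.498 1.508 2.581
vertex -3.574 2.227 1.861
endloop
endfacet
facet normal 0.717 -0.107 -0.689
outer loop
vertex -2.077 2.347 2.545
vertex -2.69 1.739 2.002
vertex -2.696 2.745 1.839
endloop
endfacet
facet normal 0.846 0.420 0.330
outer loop
vertex -2.506 2.493 3.459
vertex -2.077 2.347 2.545
vertex -2.582 3.212 2.739
endloop
endfacet

endsolid


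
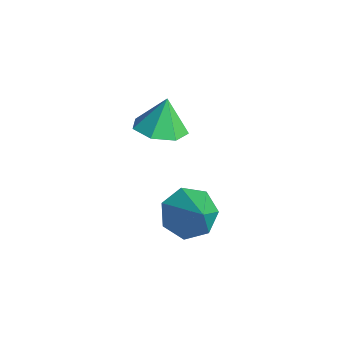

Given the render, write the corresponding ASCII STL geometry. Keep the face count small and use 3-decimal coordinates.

solid 
facet normal -0.701 0.178 -0.691
outer loop
vertex 1.938 2.36 -2.061
vertex 1.286 2.1 -1.466
vertex 1.635 2.94 -1.604
endloop
endfacet
facet normal 0.860 0.505 -0.071
outer loop
vertex 1.938 2.36 -2.061
vertex 1.635 2.94 -1.604
vertex 2.394 1.82 -0.374
endloop
endfacet
facet normal -0.701 0.178 -0.691
outer loop
vertex 1.635 2.94 -1.604
vertex 1.286 2.1 -1.466
vertex 1.069 2.888 -1.043
endloop
endfacet
facet normal 0.396 0.787 0.473
outer loop
vertex 1.635 2.94 -1.604
vertex 1.069 2.888 -1.043
vertex 2.394 1.82 -0.374
endloop
endfacet
facet normal -0.701 0.178 -0.691
outer loop
vertex 1.069 2.888 -1.043
vertex 1.286 2.1 -1.466
vertex 0.667 2.243 -0.801
endloop
endfacet
facet normal -0.122 0.414 0.902
outer loop
vertex 1.069 2.888 -1.043
vertex 0.667 2.243 -0.801
vertex 2.394 1.82 -0.374
endloop
endfacet
facet normal -0.701 0.177 -0.691
outer loop
vertex 0.667 2.243 -0.801
vertex 1.286 2.1 -1.466
vertex 0.731 1.49 -1.059
endloop
endfacet
facet normal -0.302 -0.332 0.894
outer loop
vertex 0.667 2.243 -0.801
vertex 0.731 1.49 -1.059
vertex 2.394 1.82 -0.374
endloop
endfacet
facet normal -0.701 0.177 -0.690
outer loop
vertex 0.731 1.49 -1.059
vertex 1.286 2.1 -1.466
vertex 1.213 1.197 -1.624
endloop
endfacet
facet normal -0.010 -0.891 0.454
outer loop
vertex 0.731 1.49 -1.059
vertex 1.213 1.197 -1.624
vertex 2.394 1.82 -0.374
endloop
endfacet
facet normal -0.700 0.178 -0.692
outer loop
vertex 1.213 1.197 -1.624
vertex 1.286 2.1 -1.466
vertex 1.751 1.584 -2.069
endloop
endfacet
facet normal 0.534 -0.841 -0.086
outer loop
vertex 1.213 1.197 -1.624
vertex 1.751 1.584 -2.069
vertex 2.394 1.82 -0.374
endloop
endfacet
facet normal -0.701 0.176 -0.691
outer loop
vertex 1.751 1.584 -2.069
vertex 1.286 2.1 -1.466
vertex 1.938 2.36 -2.061
endloop
endfacet
facet normal 0.922 -0.219 -0.319
outer loop
vertex 1.751 1.584 -2.069
vertex 1.938 2.36 -2.061
vertex 2.394 1.82 -0.374
endloop
endfacet
facet normal 0.124 -0.311 -0.942
outer loop
vertex -0.942 3.179 -0.312
vertex -1.843 3.206 -0.439
vertex -1.23 3.865 -0.576
endloop
endfacet
facet normal 0.704 0.492 0.512
outer loop
vertex -0.942 3.179 -0.312
vertex -1.23 3.865 -0.576
vertex -1.997 3.594 0.739
endloop
endfacet
facet normal 0.124 -0.311 -0.942
outer loop
vertex -1.23 3.865 -0.576
vertex -1.843 3.206 -0.439
vertex -1.98 4.055 -0.737
endloop
endfacet
facet normal 0.175 0.939 0.295
outer loop
vertex -1.23 3.865 -0.576
vertex -1.98 4.055 -0.737
vertex -1.997 3.594 0.739
endloop
endfacet
facet normal 0.123 -0.311 -0.942
outer loop
vertex -1.98 4.055 -0.737
vertex -1.843 3.206 -0.439
vertex -2.626 3.605 -0.673
endloop
endfacet
facet normal -0.538 0.807 0.246
outer loop
vertex -1.98 4.055 -0.737
vertex -2.626 3.605 -0.673
vertex -1.997 3.594 0.739
endloop
endfacet
facet normal 0.123 -0.311 -0.942
outer loop
vertex -2.626 3.605 -0.673
vertex -1.843 3.206 -0.439
vertex -2.682 2.855 -0.433
endloop
endfacet
facet normal -0.895 0.195 0.400
outer loop
vertex -2.626 3.605 -0.673
vertex -2.682 2.855 -0.433
vertex -1.997 3.594 0.739
endloop
endfacet
facet normal 0.123 -0.310 -0.943
outer loop
vertex -2.682 2.855 -0.433
vertex -1.843 3.206 -0.439
vertex -2.107 2.369 -0.198
endloop
endfacet
facet normal -0.630 -0.435 0.643
outer loop
vertex -2.682 2.855 -0.433
vertex -2.107 2.369 -0.198
vertex -1.997 3.594 0.739
endloop
endfacet
facet normal 0.123 -0.310 -0.943
outer loop
vertex -2.107 2.369 -0.198
vertex -1.843 3.206 -0.439
vertex -1.332 2.513 -0.144
endloop
endfacet
facet normal 0.058 -0.610 0.790
outer loop
vertex -2.107 2.369 -0.198
vertex -1.332 2.513 -0.144
vertex -1.997 3.594 0.739
endloop
endfacet
facet normal 0.124 -0.310 -0.943
outer loop
vertex -1.332 2.513 -0.144
vertex -1.843 3.206 -0.439
vertex -0.942 3.179 -0.312
endloop
endfacet
facet normal 0.652 -0.197 0.732
outer loop
vertex -1.332 2.513 -0.144
vertex -0.942 3.179 -0.312
vertex -1.997 3.594 0.739
endloop
endfacet

endsolid


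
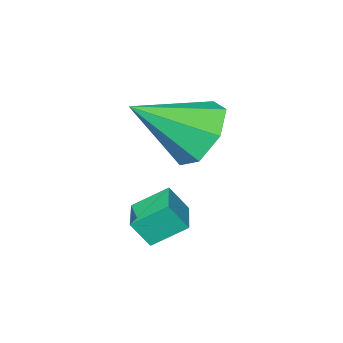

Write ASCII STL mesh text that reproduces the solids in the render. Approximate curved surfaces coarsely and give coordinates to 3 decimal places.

solid 
facet normal -0.688 0.460 0.561
outer loop
vertex 3.358 -0.333 1.853
vertex 3.981 0.548 1.895
vertex 2.997 -0.046 1.175
endloop
endfacet
facet normal -0.576 -0.816 -0.039
outer loop
vertex 3.719 -0.528 0.585
vertex 3.358 -0.333 1.853
vertex 2.997 -0.046 1.175
endloop
endfacet
facet normal -0.688 0.459 0.562
outer loop
vertex 2.997 -0.046 1.175
vertex 3.981 0.548 1.895
vertex 3.62 0.836 1.217
endloop
endfacet
facet normal -0.441 0.351 -0.826
outer loop
vertex 3.62 0.836 1.217
vertex 3.719 -0.528 0.585
vertex 2.997 -0.046 1.175
endloop
endfacet
facet normal 0.441 -0.351 0.826
outer loop
vertex 3.358 -0.333 1.853
vertex 4.703 0.066 1.305
vertex 3.981 0.548 1.895
endloop
endfacet
facet normal -0.577 -0.816 -0.039
outer loop
vertex 4.08 -0.816 1.263
vertex 3.358 -0.333 1.853
vertex 3.719 -0.528 0.585
endloop
endfacet
facet normal 0.441 -0.351 0.826
outer loop
vertex 4.08 -0.816 1.263
vertex 4.703 0.066 1.305
vertex 3.358 -0.333 1.853
endloop
endfacet
facet normal 0.577 0.816 0.039
outer loop
vertex 3.981 0.548 1.895
vertex 4.703 0.066 1.305
vertex 3.62 0.836 1.217
endloop
endfacet
facet normal -0.441 0.351 -0.826
outer loop
vertex 4.342 0.353 0.627
vertex 3.719 -0.528 0.585
vertex 3.62 0.836 1.217
endloop
endfacet
facet normal 0.577 0.816 0.038
outer loop
vertex 3.62 0.836 1.217
vertex 4.703 0.066 1.305
vertex 4.342 0.353 0.627
endloop
endfacet
facet normal 0.688 -0.460 -0.562
outer loop
vertex 4.342 0.353 0.627
vertex 4.08 -0.816 1.263
vertex 3.719 -0.528 0.585
endloop
endfacet
facet normal 0.688 -0.460 -0.561
outer loop
vertex 4.703 0.066 1.305
vertex 4.08 -0.816 1.263
vertex 4.342 0.353 0.627
endloop
endfacet
facet normal -0.768 0.348 -0.537
outer loop
vertex 2.112 -1.669 1.534
vertex 1.489 -1.681 2.417
vertex 2.112 -0.882 2.043
endloop
endfacet
facet normal 0.907 0.229 -0.353
outer loop
vertex 2.112 -1.669 1.534
vertex 2.112 -0.882 2.043
vertex 3.071 -2.399 3.523
endloop
endfacet
facet normal -0.769 0.348 -0.537
outer loop
vertex 2.112 -0.882 2.043
vertex 1.489 -1.681 2.417
vertex 1.643 -0.697 2.834
endloop
endfacet
facet normal 0.690 0.680 0.250
outer loop
vertex 2.112 -0.882 2.043
vertex 1.643 -0.697 2.834
vertex 3.071 -2.399 3.523
endloop
endfacet
facet normal -0.768 0.348 -0.538
outer loop
vertex 1.643 -0.697 2.834
vertex 1.489 -1.681 2.417
vertex 1.058 -1.253 3.31
endloop
endfacet
facet normal 0.200 0.507 0.838
outer loop
vertex 1.643 -0.697 2.834
vertex 1.058 -1.253 3.31
vertex 3.071 -2.399 3.523
endloop
endfacet
facet normal -0.768 0.348 -0.538
outer loop
vertex 1.058 -1.253 3.31
vertex 1.489 -1.681 2.417
vertex 0.797 -2.132 3.113
endloop
endfacet
facet normal -0.193 -0.160 0.968
outer loop
vertex 1.058 -1.253 3.31
vertex 0.797 -2.132 3.113
vertex 3.071 -2.399 3.523
endloop
endfacet
facet normal -0.768 0.349 -0.538
outer loop
vertex 0.797 -2.132 3.113
vertex 1.489 -1.681 2.417
vertex 1.057 -2.671 2.392
endloop
endfacet
facet normal -0.194 -0.818 0.542
outer loop
vertex 0.797 -2.132 3.113
vertex 1.057 -2.671 2.392
vertex 3.071 -2.399 3.523
endloop
endfacet
facet normal -0.768 0.349 -0.537
outer loop
vertex 1.057 -2.671 2.392
vertex 1.489 -1.681 2.417
vertex 1.642 -2.465 1.689
endloop
endfacet
facet normal 0.199 -0.973 -0.120
outer loop
vertex 1.057 -2.671 2.392
vertex 1.642 -2.465 1.689
vertex 3.071 -2.399 3.523
endloop
endfacet
facet normal -0.768 0.349 -0.537
outer loop
vertex 1.642 -2.465 1.689
vertex 1.489 -1.681 2.417
vertex 2.112 -1.669 1.534
endloop
endfacet
facet normal 0.688 -0.507 -0.518
outer loop
vertex 1.642 -2.465 1.689
vertex 2.112 -1.669 1.534
vertex 3.071 -2.399 3.523
endloop
endfacet

endsolid


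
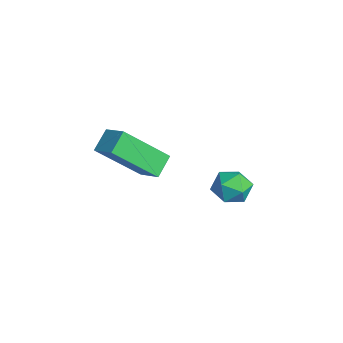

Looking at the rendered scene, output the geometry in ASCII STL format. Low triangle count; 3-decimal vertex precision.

solid 
facet normal -0.555 0.613 0.563
outer loop
vertex -3.17 -2.903 4.226
vertex -3.02 -1.387 2.724
vertex -3.991 -3.25 3.794
endloop
endfacet
facet normal -0.070 -0.709 0.702
outer loop
vertex -3.48 -3.813 3.276
vertex -3.17 -2.903 4.226
vertex -3.991 -3.25 3.794
endloop
endfacet
facet normal -0.555 0.613 0.563
outer loop
vertex -3.991 -3.25 3.794
vertex -3.02 -1.387 2.724
vertex -3.841 -1.733 2.292
endloop
endfacet
facet normal -0.829 -0.350 -0.437
outer loop
vertex -3.841 -1.733 2.292
vertex -3.48 -3.813 3.276
vertex -3.991 -3.25 3.794
endloop
endfacet
facet normal 0.829 0.350 0.437
outer loop
vertex -3.17 -2.903 4.226
vertex -2.509 -1.95 2.206
vertex -3.02 -1.387 2.724
endloop
endfacet
facet normal -0.071 -0.709 0.702
outer loop
vertex -2.659 -3.467 3.708
vertex -3.17 -2.903 4.226
vertex -3.48 -3.813 3.276
endloop
endfacet
facet normal 0.829 0.350 0.436
outer loop
vertex -2.659 -3.467 3.708
vertex -2.509 -1.95 2.206
vertex -3.17 -2.903 4.226
endloop
endfacet
facet normal 0.070 0.709 -0.702
outer loop
vertex -3.02 -1.387 2.724
vertex -2.509 -1.95 2.206
vertex -3.841 -1.733 2.292
endloop
endfacet
facet normal -0.829 -0.350 -0.436
outer loop
vertex -3.33 -2.297 1.774
vertex -3.48 -3.813 3.276
vertex -3.841 -1.733 2.292
endloop
endfacet
facet normal 0.070 0.708 -0.702
outer loop
vertex -3.841 -1.733 2.292
vertex -2.509 -1.95 2.206
vertex -3.33 -2.297 1.774
endloop
endfacet
facet normal 0.555 -0.613 -0.563
outer loop
vertex -3.33 -2.297 1.774
vertex -2.659 -3.467 3.708
vertex -3.48 -3.813 3.276
endloop
endfacet
facet normal 0.555 -0.612 -0.563
outer loop
vertex -2.509 -1.95 2.206
vertex -2.659 -3.467 3.708
vertex -3.33 -2.297 1.774
endloop
endfacet
facet normal -0.154 0.789 0.595
outer loop
vertex -3.491 1.722 0.071
vertex -4.201 1.454 0.242
vertex -3.591 1.245 0.677
endloop
endfacet
facet normal 0.537 0.618 0.575
outer loop
vertex -3.491 1.722 0.071
vertex -3.591 1.245 0.677
vertex -2.98 1.152 0.206
endloop
endfacet
facet normal 0.753 0.650 -0.104
outer loop
vertex -3.491 1.722 0.071
vertex -2.98 1.152 0.206
vertex -3.211 1.303 -0.522
endloop
endfacet
facet normal 0.192 0.842 -0.504
outer loop
vertex -3.491 1.722 0.071
vertex -3.211 1.303 -0.522
vertex -3.966 1.489 -0.499
endloop
endfacet
facet normal -0.367 0.927 -0.073
outer loop
vertex -3.491 1.722 0.071
vertex -3.966 1.489 -0.499
vertex -4.201 1.454 0.242
endloop
endfacet
facet normal 0.604 -0.059 0.795
outer loop
vertex -2.98 1.152 0.206
vertex -3.591 1.245 0.677
vertex -3.374 0.531 0.459
endloop
endfacet
facet normal -0.516 0.219 0.828
outer loop
vertex -3.591 1.245 0.677
vertex -4.201 1.454 0.242
vertex -4.129 0.717 0.482
endloop
endfacet
facet normal -0.860 0.443 -0.252
outer loop
vertex -4.201 1.454 0.242
vertex -3.966 1.489 -0.499
vertex -4.36 0.868 -0.246
endloop
endfacet
facet normal 0.046 0.304 -0.951
outer loop
vertex -3.966 1.489 -0.499
vertex -3.211 1.303 -0.522
vertex -3.749 0.775 -0.717
endloop
endfacet
facet normal 0.953 -0.006 -0.304
outer loop
vertex -3.211 1.303 -0.522
vertex -2.98 1.152 0.206
vertex -3.139 0.566 -0.282
endloop
endfacet
facet normal -0.192 -0.842 0.504
outer loop
vertex -3.849 0.298 -0.111
vertex -3.374 0.531 0.459
vertex -4.129 0.717 0.482
endloop
endfacet
facet normal -0.753 -0.650 0.104
outer loop
vertex -3.849 0.298 -0.111
vertex -4.129 0.717 0.482
vertex -4.36 0.868 -0.246
endloop
endfacet
facet normal -0.537 -0.618 -0.575
outer loop
vertex -3.849 0.298 -0.111
vertex -4.36 0.868 -0.246
vertex -3.749 0.775 -0.717
endloop
endfacet
facet normal 0.154 -0.789 -0.595
outer loop
vertex -3.849 0.298 -0.111
vertex -3.749 0.775 -0.717
vertex -3.139 0.566 -0.282
endloop
endfacet
facet normal 0.367 -0.927 0.073
outer loop
vertex -3.849 0.298 -0.111
vertex -3.139 0.566 -0.282
vertex -3.374 0.531 0.459
endloop
endfacet
facet normal -0.046 -0.304 0.951
outer loop
vertex -4.129 0.717 0.482
vertex -3.374 0.531 0.459
vertex -3.591 1.245 0.677
endloop
endfacet
facet normal -0.953 0.006 0.304
outer loop
vertex -4.36 0.868 -0.246
vertex -4.129 0.717 0.482
vertex -4.201 1.454 0.242
endloop
endfacet
facet normal -0.604 0.059 -0.795
outer loop
vertex -3.749 0.775 -0.717
vertex -4.36 0.868 -0.246
vertex -3.966 1.489 -0.499
endloop
endfacet
facet normal 0.516 -0.219 -0.828
outer loop
vertex -3.139 0.566 -0.282
vertex -3.749 0.775 -0.717
vertex -3.211 1.303 -0.522
endloop
endfacet
facet normal 0.860 -0.443 0.252
outer loop
vertex -3.374 0.531 0.459
vertex -3.139 0.566 -0.282
vertex -2.98 1.152 0.206
endloop
endfacet

endsolid


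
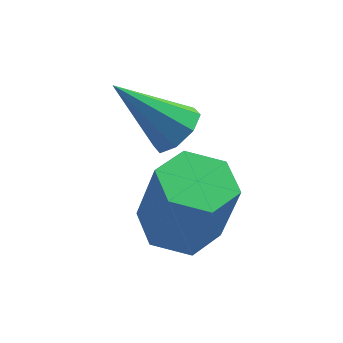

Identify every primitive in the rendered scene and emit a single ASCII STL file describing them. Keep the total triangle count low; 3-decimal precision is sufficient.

solid 
facet normal 0.699 -0.136 -0.702
outer loop
vertex 4.167 3.061 -0.395
vertex 3.808 3.567 -0.851
vertex 4.357 3.613 -0.313
endloop
endfacet
facet normal 0.382 -0.263 0.886
outer loop
vertex 4.167 3.061 -0.395
vertex 4.357 3.613 -0.313
vertex 2.332 3.853 0.631
endloop
endfacet
facet normal 0.699 -0.133 -0.702
outer loop
vertex 4.357 3.613 -0.313
vertex 3.808 3.567 -0.851
vertex 4.224 4.138 -0.545
endloop
endfacet
facet normal 0.420 0.454 0.786
outer loop
vertex 4.357 3.613 -0.313
vertex 4.224 4.138 -0.545
vertex 2.332 3.853 0.631
endloop
endfacet
facet normal 0.700 -0.134 -0.701
outer loop
vertex 4.224 4.138 -0.545
vertex 3.808 3.567 -0.851
vertex 3.848 4.329 -0.957
endloop
endfacet
facet normal 0.082 0.931 0.357
outer loop
vertex 4.224 4.138 -0.545
vertex 3.848 4.329 -0.957
vertex 2.332 3.853 0.631
endloop
endfacet
facet normal 0.699 -0.134 -0.703
outer loop
vertex 3.848 4.329 -0.957
vertex 3.808 3.567 -0.851
vertex 3.448 4.074 -1.306
endloop
endfacet
facet normal -0.435 0.888 -0.150
outer loop
vertex 3.848 4.329 -0.957
vertex 3.448 4.074 -1.306
vertex 2.332 3.853 0.631
endloop
endfacet
facet normal 0.699 -0.134 -0.702
outer loop
vertex 3.448 4.074 -1.306
vertex 3.808 3.567 -0.851
vertex 3.259 3.522 -1.389
endloop
endfacet
facet normal -0.829 0.349 -0.437
outer loop
vertex 3.448 4.074 -1.306
vertex 3.259 3.522 -1.389
vertex 2.332 3.853 0.631
endloop
endfacet
facet normal 0.699 -0.136 -0.702
outer loop
vertex 3.259 3.522 -1.389
vertex 3.808 3.567 -0.851
vertex 3.391 2.997 -1.156
endloop
endfacet
facet normal -0.867 -0.368 -0.337
outer loop
vertex 3.259 3.522 -1.389
vertex 3.391 2.997 -1.156
vertex 2.332 3.853 0.631
endloop
endfacet
facet normal 0.699 -0.136 -0.702
outer loop
vertex 3.391 2.997 -1.156
vertex 3.808 3.567 -0.851
vertex 3.767 2.806 -0.744
endloop
endfacet
facet normal -0.529 -0.844 0.091
outer loop
vertex 3.391 2.997 -1.156
vertex 3.767 2.806 -0.744
vertex 2.332 3.853 0.631
endloop
endfacet
facet normal 0.699 -0.136 -0.702
outer loop
vertex 3.767 2.806 -0.744
vertex 3.808 3.567 -0.851
vertex 4.167 3.061 -0.395
endloop
endfacet
facet normal -0.011 -0.801 0.598
outer loop
vertex 3.767 2.806 -0.744
vertex 4.167 3.061 -0.395
vertex 2.332 3.853 0.631
endloop
endfacet
facet normal -0.212 0.140 -0.967
outer loop
vertex 4.461 2.463 -2.654
vertex 3.78 1.719 -2.613
vertex 3.502 2.67 -2.414
endloop
endfacet
facet normal 0.231 0.969 0.089
outer loop
vertex 4.461 2.463 -2.654
vertex 3.502 2.67 -2.414
vertex 4.882 2.185 -0.729
endloop
endfacet
facet normal 0.231 0.969 0.089
outer loop
vertex 4.882 2.185 -0.729
vertex 3.502 2.67 -2.414
vertex 3.923 2.392 -0.489
endloop
endfacet
facet normal 0.212 -0.140 0.967
outer loop
vertex 4.882 2.185 -0.729
vertex 3.923 2.392 -0.489
vertex 4.2 1.441 -0.687
endloop
endfacet
facet normal -0.212 0.140 -0.967
outer loop
vertex 3.502 2.67 -2.414
vertex 3.78 1.719 -2.613
vertex 2.821 1.926 -2.373
endloop
endfacet
facet normal -0.707 0.661 0.250
outer loop
vertex 3.502 2.67 -2.414
vertex 2.821 1.926 -2.373
vertex 3.923 2.392 -0.489
endloop
endfacet
facet normal -0.707 0.662 0.250
outer loop
vertex 3.923 2.392 -0.489
vertex 2.821 1.926 -2.373
vertex 3.241 1.648 -0.448
endloop
endfacet
facet normal 0.211 -0.140 0.967
outer loop
vertex 3.923 2.392 -0.489
vertex 3.241 1.648 -0.448
vertex 4.2 1.441 -0.687
endloop
endfacet
facet normal -0.212 0.140 -0.967
outer loop
vertex 2.821 1.926 -2.373
vertex 3.78 1.719 -2.613
vertex 3.098 0.975 -2.571
endloop
endfacet
facet normal -0.938 -0.307 0.160
outer loop
vertex 2.821 1.926 -2.373
vertex 3.098 0.975 -2.571
vertex 3.241 1.648 -0.448
endloop
endfacet
facet normal -0.938 -0.308 0.161
outer loop
vertex 3.241 1.648 -0.448
vertex 3.098 0.975 -2.571
vertex 3.519 0.697 -0.646
endloop
endfacet
facet normal 0.211 -0.140 0.967
outer loop
vertex 3.241 1.648 -0.448
vertex 3.519 0.697 -0.646
vertex 4.2 1.441 -0.687
endloop
endfacet
facet normal -0.212 0.140 -0.967
outer loop
vertex 3.098 0.975 -2.571
vertex 3.78 1.719 -2.613
vertex 4.057 0.768 -2.811
endloop
endfacet
facet normal -0.231 -0.969 -0.089
outer loop
vertex 3.098 0.975 -2.571
vertex 4.057 0.768 -2.811
vertex 3.519 0.697 -0.646
endloop
endfacet
facet normal -0.231 -0.969 -0.089
outer loop
vertex 3.519 0.697 -0.646
vertex 4.057 0.768 -2.811
vertex 4.478 0.49 -0.886
endloop
endfacet
facet normal 0.212 -0.140 0.967
outer loop
vertex 3.519 0.697 -0.646
vertex 4.478 0.49 -0.886
vertex 4.2 1.441 -0.687
endloop
endfacet
facet normal -0.211 0.140 -0.967
outer loop
vertex 4.057 0.768 -2.811
vertex 3.78 1.719 -2.613
vertex 4.739 1.512 -2.852
endloop
endfacet
facet normal 0.707 -0.662 -0.250
outer loop
vertex 4.057 0.768 -2.811
vertex 4.739 1.512 -2.852
vertex 4.478 0.49 -0.886
endloop
endfacet
facet normal 0.707 -0.661 -0.250
outer loop
vertex 4.478 0.49 -0.886
vertex 4.739 1.512 -2.852
vertex 5.159 1.234 -0.927
endloop
endfacet
facet normal 0.212 -0.140 0.967
outer loop
vertex 4.478 0.49 -0.886
vertex 5.159 1.234 -0.927
vertex 4.2 1.441 -0.687
endloop
endfacet
facet normal -0.211 0.140 -0.967
outer loop
vertex 4.739 1.512 -2.852
vertex 3.78 1.719 -2.613
vertex 4.461 2.463 -2.654
endloop
endfacet
facet normal 0.938 0.308 -0.160
outer loop
vertex 4.739 1.512 -2.852
vertex 4.461 2.463 -2.654
vertex 5.159 1.234 -0.927
endloop
endfacet
facet normal 0.938 0.307 -0.161
outer loop
vertex 5.159 1.234 -0.927
vertex 4.461 2.463 -2.654
vertex 4.882 2.185 -0.729
endloop
endfacet
facet normal 0.212 -0.140 0.967
outer loop
vertex 5.159 1.234 -0.927
vertex 4.882 2.185 -0.729
vertex 4.2 1.441 -0.687
endloop
endfacet

endsolid


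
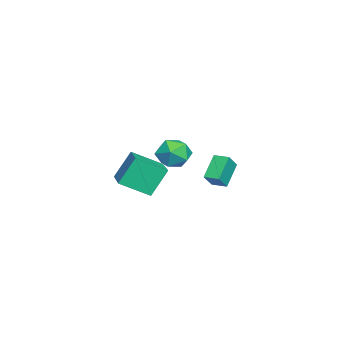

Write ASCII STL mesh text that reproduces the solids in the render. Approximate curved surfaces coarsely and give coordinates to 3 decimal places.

solid 
facet normal -0.908 0.418 0.026
outer loop
vertex -4.146 -1.903 -2.652
vertex -4.631 -2.933 -3.059
vertex -4.513 -2.749 -1.87
endloop
endfacet
facet normal -0.485 0.698 0.527
outer loop
vertex -4.146 -1.903 -2.652
vertex -4.513 -2.749 -1.87
vertex -3.471 -2.165 -1.684
endloop
endfacet
facet normal 0.087 0.975 0.203
outer loop
vertex -4.146 -1.903 -2.652
vertex -3.471 -2.165 -1.684
vertex -2.945 -1.988 -2.758
endloop
endfacet
facet normal 0.017 0.867 -0.499
outer loop
vertex -4.146 -1.903 -2.652
vertex -2.945 -1.988 -2.758
vertex -3.661 -2.463 -3.608
endloop
endfacet
facet normal -0.597 0.522 -0.609
outer loop
vertex -4.146 -1.903 -2.652
vertex -3.661 -2.463 -3.608
vertex -4.631 -2.933 -3.059
endloop
endfacet
facet normal -0.264 0.168 0.950
outer loop
vertex -3.471 -2.165 -1.684
vertex -4.513 -2.749 -1.87
vertex -3.539 -3.357 -1.492
endloop
endfacet
facet normal -0.948 -0.286 0.138
outer loop
vertex -4.513 -2.749 -1.87
vertex -4.631 -2.933 -3.059
vertex -4.255 -3.832 -2.342
endloop
endfacet
facet normal -0.445 -0.118 -0.888
outer loop
vertex -4.631 -2.933 -3.059
vertex -3.661 -2.463 -3.608
vertex -3.729 -3.655 -3.416
endloop
endfacet
facet normal 0.550 0.440 -0.710
outer loop
vertex -3.661 -2.463 -3.608
vertex -2.945 -1.988 -2.758
vertex -2.687 -3.071 -3.23
endloop
endfacet
facet normal 0.662 0.617 0.426
outer loop
vertex -2.945 -1.988 -2.758
vertex -3.471 -2.165 -1.684
vertex -2.569 -2.887 -2.041
endloop
endfacet
facet normal -0.017 -0.867 0.499
outer loop
vertex -3.054 -3.917 -2.448
vertex -3.539 -3.357 -1.492
vertex -4.255 -3.832 -2.342
endloop
endfacet
facet normal -0.087 -0.975 -0.203
outer loop
vertex -3.054 -3.917 -2.448
vertex -4.255 -3.832 -2.342
vertex -3.729 -3.655 -3.416
endloop
endfacet
facet normal 0.485 -0.698 -0.527
outer loop
vertex -3.054 -3.917 -2.448
vertex -3.729 -3.655 -3.416
vertex -2.687 -3.071 -3.23
endloop
endfacet
facet normal 0.908 -0.418 -0.026
outer loop
vertex -3.054 -3.917 -2.448
vertex -2.687 -3.071 -3.23
vertex -2.569 -2.887 -2.041
endloop
endfacet
facet normal 0.597 -0.522 0.609
outer loop
vertex -3.054 -3.917 -2.448
vertex -2.569 -2.887 -2.041
vertex -3.539 -3.357 -1.492
endloop
endfacet
facet normal -0.550 -0.440 0.710
outer loop
vertex -4.255 -3.832 -2.342
vertex -3.539 -3.357 -1.492
vertex -4.513 -2.749 -1.87
endloop
endfacet
facet normal -0.662 -0.617 -0.426
outer loop
vertex -3.729 -3.655 -3.416
vertex -4.255 -3.832 -2.342
vertex -4.631 -2.933 -3.059
endloop
endfacet
facet normal 0.264 -0.168 -0.950
outer loop
vertex -2.687 -3.071 -3.23
vertex -3.729 -3.655 -3.416
vertex -3.661 -2.463 -3.608
endloop
endfacet
facet normal 0.948 0.286 -0.138
outer loop
vertex -2.569 -2.887 -2.041
vertex -2.687 -3.071 -3.23
vertex -2.945 -1.988 -2.758
endloop
endfacet
facet normal 0.445 0.118 0.888
outer loop
vertex -3.539 -3.357 -1.492
vertex -2.569 -2.887 -2.041
vertex -3.471 -2.165 -1.684
endloop
endfacet
facet normal -0.698 0.200 0.687
outer loop
vertex -2.764 -0.416 -2.148
vertex -2.447 0.51 -2.096
vertex -3.562 -0.092 -3.053
endloop
endfacet
facet normal -0.323 -0.945 -0.053
outer loop
vertex -2.313 -0.45 -4.284
vertex -2.764 -0.416 -2.148
vertex -3.562 -0.092 -3.053
endloop
endfacet
facet normal -0.698 0.200 0.688
outer loop
vertex -3.562 -0.092 -3.053
vertex -2.447 0.51 -2.096
vertex -3.246 0.834 -3.001
endloop
endfacet
facet normal -0.639 0.259 -0.724
outer loop
vertex -3.246 0.834 -3.001
vertex -2.313 -0.45 -4.284
vertex -3.562 -0.092 -3.053
endloop
endfacet
facet normal 0.639 -0.259 0.724
outer loop
vertex -2.764 -0.416 -2.148
vertex -1.198 0.152 -3.327
vertex -2.447 0.51 -2.096
endloop
endfacet
facet normal -0.323 -0.945 -0.053
outer loop
vertex -1.514 -0.774 -3.379
vertex -2.764 -0.416 -2.148
vertex -2.313 -0.45 -4.284
endloop
endfacet
facet normal 0.639 -0.259 0.724
outer loop
vertex -1.514 -0.774 -3.379
vertex -1.198 0.152 -3.327
vertex -2.764 -0.416 -2.148
endloop
endfacet
facet normal 0.323 0.945 0.053
outer loop
vertex -2.447 0.51 -2.096
vertex -1.198 0.152 -3.327
vertex -3.246 0.834 -3.001
endloop
endfacet
facet normal -0.639 0.259 -0.724
outer loop
vertex -1.996 0.476 -4.232
vertex -2.313 -0.45 -4.284
vertex -3.246 0.834 -3.001
endloop
endfacet
facet normal 0.323 0.945 0.053
outer loop
vertex -3.246 0.834 -3.001
vertex -1.198 0.152 -3.327
vertex -1.996 0.476 -4.232
endloop
endfacet
facet normal 0.698 -0.200 -0.688
outer loop
vertex -1.996 0.476 -4.232
vertex -1.514 -0.774 -3.379
vertex -2.313 -0.45 -4.284
endloop
endfacet
facet normal 0.698 -0.200 -0.687
outer loop
vertex -1.198 0.152 -3.327
vertex -1.514 -0.774 -3.379
vertex -1.996 0.476 -4.232
endloop
endfacet
facet normal -0.927 -0.326 -0.184
outer loop
vertex 2.136 -4.143 -0.158
vertex 1.734 -2.458 -1.116
vertex 2.756 -4.954 -1.843
endloop
endfacet
facet normal 0.203 -0.851 0.484
outer loop
vertex 4.666 -4.282 -1.464
vertex 2.136 -4.143 -0.158
vertex 2.756 -4.954 -1.843
endloop
endfacet
facet normal -0.927 -0.326 -0.184
outer loop
vertex 2.756 -4.954 -1.843
vertex 1.734 -2.458 -1.116
vertex 2.353 -3.269 -2.801
endloop
endfacet
facet normal 0.314 -0.411 -0.856
outer loop
vertex 2.353 -3.269 -2.801
vertex 4.666 -4.282 -1.464
vertex 2.756 -4.954 -1.843
endloop
endfacet
facet normal -0.314 0.411 0.855
outer loop
vertex 2.136 -4.143 -0.158
vertex 3.644 -1.786 -0.737
vertex 1.734 -2.458 -1.116
endloop
endfacet
facet normal 0.203 -0.851 0.484
outer loop
vertex 4.047 -3.471 0.221
vertex 2.136 -4.143 -0.158
vertex 4.666 -4.282 -1.464
endloop
endfacet
facet normal -0.314 0.411 0.856
outer loop
vertex 4.047 -3.471 0.221
vertex 3.644 -1.786 -0.737
vertex 2.136 -4.143 -0.158
endloop
endfacet
facet normal -0.203 0.851 -0.484
outer loop
vertex 1.734 -2.458 -1.116
vertex 3.644 -1.786 -0.737
vertex 2.353 -3.269 -2.801
endloop
endfacet
facet normal 0.314 -0.411 -0.856
outer loop
vertex 4.264 -2.597 -2.422
vertex 4.666 -4.282 -1.464
vertex 2.353 -3.269 -2.801
endloop
endfacet
facet normal -0.203 0.851 -0.484
outer loop
vertex 2.353 -3.269 -2.801
vertex 3.644 -1.786 -0.737
vertex 4.264 -2.597 -2.422
endloop
endfacet
facet normal 0.927 0.326 0.184
outer loop
vertex 4.264 -2.597 -2.422
vertex 4.047 -3.471 0.221
vertex 4.666 -4.282 -1.464
endloop
endfacet
facet normal 0.927 0.326 0.184
outer loop
vertex 3.644 -1.786 -0.737
vertex 4.047 -3.471 0.221
vertex 4.264 -2.597 -2.422
endloop
endfacet

endsolid


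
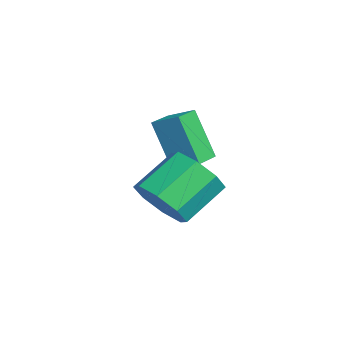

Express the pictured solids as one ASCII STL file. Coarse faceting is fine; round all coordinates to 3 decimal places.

solid 
facet normal 0.430 -0.712 -0.555
outer loop
vertex 0.788 1.86 2.461
vertex 0.055 2.022 1.684
vertex 1.028 2.431 1.914
endloop
endfacet
facet normal 0.854 0.124 0.504
outer loop
vertex 0.788 1.86 2.461
vertex 1.028 2.431 1.914
vertex 0.017 3.137 3.453
endloop
endfacet
facet normal 0.854 0.124 0.505
outer loop
vertex 0.017 3.137 3.453
vertex 1.028 2.431 1.914
vertex 0.258 3.707 2.905
endloop
endfacet
facet normal -0.430 0.714 0.553
outer loop
vertex 0.017 3.137 3.453
vertex 0.258 3.707 2.905
vertex -0.715 3.298 2.676
endloop
endfacet
facet normal 0.430 -0.713 -0.554
outer loop
vertex 1.028 2.431 1.914
vertex 0.055 2.022 1.684
vertex 0.698 2.762 1.232
endloop
endfacet
facet normal 0.810 0.576 -0.112
outer loop
vertex 1.028 2.431 1.914
vertex 0.698 2.762 1.232
vertex 0.258 3.707 2.905
endloop
endfacet
facet normal 0.810 0.576 -0.112
outer loop
vertex 0.258 3.707 2.905
vertex 0.698 2.762 1.232
vertex -0.072 4.038 2.223
endloop
endfacet
facet normal -0.430 0.713 0.554
outer loop
vertex 0.258 3.707 2.905
vertex -0.072 4.038 2.223
vertex -0.715 3.298 2.676
endloop
endfacet
facet normal 0.431 -0.713 -0.554
outer loop
vertex 0.698 2.762 1.232
vertex 0.055 2.022 1.684
vertex -0.008 2.659 0.815
endloop
endfacet
facet normal 0.291 0.690 -0.663
outer loop
vertex 0.698 2.762 1.232
vertex -0.008 2.659 0.815
vertex -0.072 4.038 2.223
endloop
endfacet
facet normal 0.291 0.690 -0.663
outer loop
vertex -0.072 4.038 2.223
vertex -0.008 2.659 0.815
vertex -0.778 3.935 1.806
endloop
endfacet
facet normal -0.431 0.713 0.553
outer loop
vertex -0.072 4.038 2.223
vertex -0.778 3.935 1.806
vertex -0.715 3.298 2.676
endloop
endfacet
facet normal 0.431 -0.713 -0.554
outer loop
vertex -0.008 2.659 0.815
vertex 0.055 2.022 1.684
vertex -0.677 2.183 0.907
endloop
endfacet
facet normal -0.398 0.400 -0.825
outer loop
vertex -0.008 2.659 0.815
vertex -0.677 2.183 0.907
vertex -0.778 3.935 1.806
endloop
endfacet
facet normal -0.398 0.400 -0.825
outer loop
vertex -0.778 3.935 1.806
vertex -0.677 2.183 0.907
vertex -1.448 3.46 1.899
endloop
endfacet
facet normal -0.429 0.714 0.554
outer loop
vertex -0.778 3.935 1.806
vertex -1.448 3.46 1.899
vertex -0.715 3.298 2.676
endloop
endfacet
facet normal 0.430 -0.714 -0.553
outer loop
vertex -0.677 2.183 0.907
vertex 0.055 2.022 1.684
vertex -0.918 1.613 1.455
endloop
endfacet
facet normal -0.854 -0.124 -0.505
outer loop
vertex -0.677 2.183 0.907
vertex -0.918 1.613 1.455
vertex -1.448 3.46 1.899
endloop
endfacet
facet normal -0.855 -0.124 -0.504
outer loop
vertex -1.448 3.46 1.899
vertex -0.918 1.613 1.455
vertex -1.688 2.889 2.446
endloop
endfacet
facet normal -0.430 0.712 0.555
outer loop
vertex -1.448 3.46 1.899
vertex -1.688 2.889 2.446
vertex -0.715 3.298 2.676
endloop
endfacet
facet normal 0.430 -0.713 -0.554
outer loop
vertex -0.918 1.613 1.455
vertex 0.055 2.022 1.684
vertex -0.588 1.282 2.137
endloop
endfacet
facet normal -0.810 -0.576 0.112
outer loop
vertex -0.918 1.613 1.455
vertex -0.588 1.282 2.137
vertex -1.688 2.889 2.446
endloop
endfacet
facet normal -0.810 -0.576 0.112
outer loop
vertex -1.688 2.889 2.446
vertex -0.588 1.282 2.137
vertex -1.358 2.558 3.128
endloop
endfacet
facet normal -0.430 0.713 0.554
outer loop
vertex -1.688 2.889 2.446
vertex -1.358 2.558 3.128
vertex -0.715 3.298 2.676
endloop
endfacet
facet normal 0.431 -0.713 -0.553
outer loop
vertex -0.588 1.282 2.137
vertex 0.055 2.022 1.684
vertex 0.118 1.385 2.554
endloop
endfacet
facet normal -0.291 -0.690 0.663
outer loop
vertex -0.588 1.282 2.137
vertex 0.118 1.385 2.554
vertex -1.358 2.558 3.128
endloop
endfacet
facet normal -0.291 -0.690 0.663
outer loop
vertex -1.358 2.558 3.128
vertex 0.118 1.385 2.554
vertex -0.652 2.661 3.545
endloop
endfacet
facet normal -0.431 0.713 0.554
outer loop
vertex -1.358 2.558 3.128
vertex -0.652 2.661 3.545
vertex -0.715 3.298 2.676
endloop
endfacet
facet normal 0.429 -0.714 -0.554
outer loop
vertex 0.118 1.385 2.554
vertex 0.055 2.022 1.684
vertex 0.788 1.86 2.461
endloop
endfacet
facet normal 0.398 -0.400 0.825
outer loop
vertex 0.118 1.385 2.554
vertex 0.788 1.86 2.461
vertex -0.652 2.661 3.545
endloop
endfacet
facet normal 0.398 -0.400 0.825
outer loop
vertex -0.652 2.661 3.545
vertex 0.788 1.86 2.461
vertex 0.017 3.137 3.453
endloop
endfacet
facet normal -0.431 0.713 0.554
outer loop
vertex -0.652 2.661 3.545
vertex 0.017 3.137 3.453
vertex -0.715 3.298 2.676
endloop
endfacet
facet normal -0.790 0.601 -0.123
outer loop
vertex -4.159 2.768 3.367
vertex -3.625 3.566 3.841
vertex -3.444 3.345 1.591
endloop
endfacet
facet normal -0.499 -0.745 -0.443
outer loop
vertex -2.615 2.714 1.719
vertex -4.159 2.768 3.367
vertex -3.444 3.345 1.591
endloop
endfacet
facet normal -0.790 0.600 -0.123
outer loop
vertex -3.444 3.345 1.591
vertex -3.625 3.566 3.841
vertex -2.911 4.143 2.064
endloop
endfacet
facet normal 0.357 0.288 -0.889
outer loop
vertex -2.911 4.143 2.064
vertex -2.615 2.714 1.719
vertex -3.444 3.345 1.591
endloop
endfacet
facet normal -0.357 -0.289 0.888
outer loop
vertex -4.159 2.768 3.367
vertex -2.796 2.935 3.969
vertex -3.625 3.566 3.841
endloop
endfacet
facet normal -0.498 -0.746 -0.442
outer loop
vertex -3.329 2.137 3.496
vertex -4.159 2.768 3.367
vertex -2.615 2.714 1.719
endloop
endfacet
facet normal -0.357 -0.288 0.889
outer loop
vertex -3.329 2.137 3.496
vertex -2.796 2.935 3.969
vertex -4.159 2.768 3.367
endloop
endfacet
facet normal 0.499 0.745 0.442
outer loop
vertex -3.625 3.566 3.841
vertex -2.796 2.935 3.969
vertex -2.911 4.143 2.064
endloop
endfacet
facet normal 0.357 0.288 -0.888
outer loop
vertex -2.081 3.512 2.193
vertex -2.615 2.714 1.719
vertex -2.911 4.143 2.064
endloop
endfacet
facet normal 0.498 0.746 0.443
outer loop
vertex -2.911 4.143 2.064
vertex -2.796 2.935 3.969
vertex -2.081 3.512 2.193
endloop
endfacet
facet normal 0.790 -0.601 0.122
outer loop
vertex -2.081 3.512 2.193
vertex -3.329 2.137 3.496
vertex -2.615 2.714 1.719
endloop
endfacet
facet normal 0.790 -0.601 0.123
outer loop
vertex -2.796 2.935 3.969
vertex -3.329 2.137 3.496
vertex -2.081 3.512 2.193
endloop
endfacet

endsolid


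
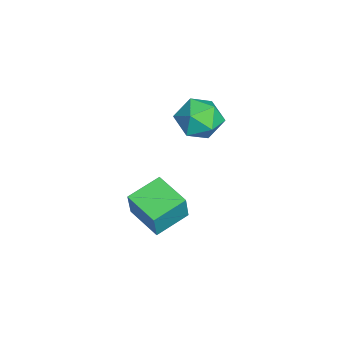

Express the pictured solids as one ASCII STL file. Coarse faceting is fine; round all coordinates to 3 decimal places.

solid 
facet normal 0.168 -0.049 0.985
outer loop
vertex -2.511 0.47 2.805
vertex -3.05 -0.481 2.849
vertex -1.972 -0.472 2.666
endloop
endfacet
facet normal 0.694 0.301 0.654
outer loop
vertex -2.511 0.47 2.805
vertex -1.972 -0.472 2.666
vertex -1.745 0.388 2.029
endloop
endfacet
facet normal 0.408 0.858 0.312
outer loop
vertex -2.511 0.47 2.805
vertex -1.745 0.388 2.029
vertex -2.683 0.91 1.819
endloop
endfacet
facet normal -0.296 0.852 0.432
outer loop
vertex -2.511 0.47 2.805
vertex -2.683 0.91 1.819
vertex -3.489 0.373 2.326
endloop
endfacet
facet normal -0.444 0.291 0.848
outer loop
vertex -2.511 0.47 2.805
vertex -3.489 0.373 2.326
vertex -3.05 -0.481 2.849
endloop
endfacet
facet normal 0.977 -0.136 0.165
outer loop
vertex -1.745 0.388 2.029
vertex -1.972 -0.472 2.666
vertex -1.811 -0.613 1.594
endloop
endfacet
facet normal 0.125 -0.703 0.701
outer loop
vertex -1.972 -0.472 2.666
vertex -3.05 -0.481 2.849
vertex -2.617 -1.15 2.101
endloop
endfacet
facet normal -0.865 -0.151 0.479
outer loop
vertex -3.05 -0.481 2.849
vertex -3.489 0.373 2.326
vertex -3.555 -0.628 1.891
endloop
endfacet
facet normal -0.625 0.756 -0.193
outer loop
vertex -3.489 0.373 2.326
vertex -2.683 0.91 1.819
vertex -3.328 0.232 1.254
endloop
endfacet
facet normal 0.513 0.766 -0.388
outer loop
vertex -2.683 0.91 1.819
vertex -1.745 0.388 2.029
vertex -2.25 0.241 1.071
endloop
endfacet
facet normal 0.296 -0.852 -0.432
outer loop
vertex -2.789 -0.71 1.115
vertex -1.811 -0.613 1.594
vertex -2.617 -1.15 2.101
endloop
endfacet
facet normal -0.408 -0.858 -0.312
outer loop
vertex -2.789 -0.71 1.115
vertex -2.617 -1.15 2.101
vertex -3.555 -0.628 1.891
endloop
endfacet
facet normal -0.694 -0.301 -0.654
outer loop
vertex -2.789 -0.71 1.115
vertex -3.555 -0.628 1.891
vertex -3.328 0.232 1.254
endloop
endfacet
facet normal -0.168 0.049 -0.985
outer loop
vertex -2.789 -0.71 1.115
vertex -3.328 0.232 1.254
vertex -2.25 0.241 1.071
endloop
endfacet
facet normal 0.444 -0.291 -0.848
outer loop
vertex -2.789 -0.71 1.115
vertex -2.25 0.241 1.071
vertex -1.811 -0.613 1.594
endloop
endfacet
facet normal 0.625 -0.756 0.193
outer loop
vertex -2.617 -1.15 2.101
vertex -1.811 -0.613 1.594
vertex -1.972 -0.472 2.666
endloop
endfacet
facet normal -0.513 -0.766 0.388
outer loop
vertex -3.555 -0.628 1.891
vertex -2.617 -1.15 2.101
vertex -3.05 -0.481 2.849
endloop
endfacet
facet normal -0.977 0.136 -0.165
outer loop
vertex -3.328 0.232 1.254
vertex -3.555 -0.628 1.891
vertex -3.489 0.373 2.326
endloop
endfacet
facet normal -0.125 0.703 -0.701
outer loop
vertex -2.25 0.241 1.071
vertex -3.328 0.232 1.254
vertex -2.683 0.91 1.819
endloop
endfacet
facet normal 0.865 0.151 -0.479
outer loop
vertex -1.811 -0.613 1.594
vertex -2.25 0.241 1.071
vertex -1.745 0.388 2.029
endloop
endfacet
facet normal -0.742 -0.641 0.197
outer loop
vertex -1.541 -2.957 -2.079
vertex -2.517 -1.703 -1.673
vertex -1.996 -2.86 -3.473
endloop
endfacet
facet normal 0.595 -0.765 -0.247
outer loop
vertex -0.743 -1.777 -3.807
vertex -1.541 -2.957 -2.079
vertex -1.996 -2.86 -3.473
endloop
endfacet
facet normal -0.741 -0.641 0.198
outer loop
vertex -1.996 -2.86 -3.473
vertex -2.517 -1.703 -1.673
vertex -2.972 -1.607 -3.067
endloop
endfacet
facet normal -0.310 0.066 -0.948
outer loop
vertex -2.972 -1.607 -3.067
vertex -0.743 -1.777 -3.807
vertex -1.996 -2.86 -3.473
endloop
endfacet
facet normal 0.310 -0.066 0.949
outer loop
vertex -1.541 -2.957 -2.079
vertex -1.264 -0.62 -2.007
vertex -2.517 -1.703 -1.673
endloop
endfacet
facet normal 0.595 -0.764 -0.247
outer loop
vertex -0.288 -1.873 -2.413
vertex -1.541 -2.957 -2.079
vertex -0.743 -1.777 -3.807
endloop
endfacet
facet normal 0.310 -0.066 0.948
outer loop
vertex -0.288 -1.873 -2.413
vertex -1.264 -0.62 -2.007
vertex -1.541 -2.957 -2.079
endloop
endfacet
facet normal -0.595 0.765 0.247
outer loop
vertex -2.517 -1.703 -1.673
vertex -1.264 -0.62 -2.007
vertex -2.972 -1.607 -3.067
endloop
endfacet
facet normal -0.310 0.066 -0.948
outer loop
vertex -1.719 -0.523 -3.401
vertex -0.743 -1.777 -3.807
vertex -2.972 -1.607 -3.067
endloop
endfacet
facet normal -0.595 0.764 0.248
outer loop
vertex -2.972 -1.607 -3.067
vertex -1.264 -0.62 -2.007
vertex -1.719 -0.523 -3.401
endloop
endfacet
facet normal 0.741 0.641 -0.198
outer loop
vertex -1.719 -0.523 -3.401
vertex -0.288 -1.873 -2.413
vertex -0.743 -1.777 -3.807
endloop
endfacet
facet normal 0.741 0.641 -0.197
outer loop
vertex -1.264 -0.62 -2.007
vertex -0.288 -1.873 -2.413
vertex -1.719 -0.523 -3.401
endloop
endfacet

endsolid
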